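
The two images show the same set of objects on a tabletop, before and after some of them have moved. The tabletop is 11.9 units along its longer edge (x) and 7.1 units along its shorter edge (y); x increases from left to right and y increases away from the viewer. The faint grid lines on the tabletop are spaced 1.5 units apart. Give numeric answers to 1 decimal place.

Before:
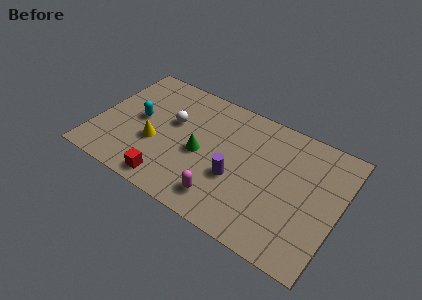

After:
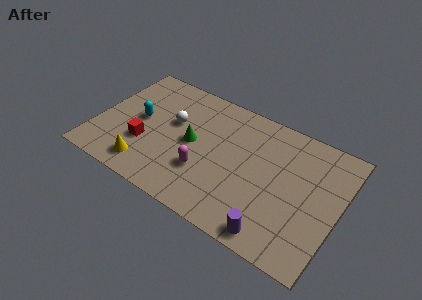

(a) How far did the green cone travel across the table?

0.6

From (5.2, 3.2) to (4.7, 3.6), the green cone covered √(0.5² + 0.4²) ≈ 0.6 units.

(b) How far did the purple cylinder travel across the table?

2.9

From (7.0, 2.7) to (9.2, 0.8), the purple cylinder covered √(2.2² + 1.9²) ≈ 2.9 units.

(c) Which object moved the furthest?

the purple cylinder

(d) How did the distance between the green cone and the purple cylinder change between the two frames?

+3.4

They were about 1.9 units apart before and 5.3 after — 3.4 units further apart.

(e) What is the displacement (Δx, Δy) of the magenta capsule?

(-1.1, 1.0)

The magenta capsule was at about (6.6, 1.3) and moved to about (5.5, 2.3).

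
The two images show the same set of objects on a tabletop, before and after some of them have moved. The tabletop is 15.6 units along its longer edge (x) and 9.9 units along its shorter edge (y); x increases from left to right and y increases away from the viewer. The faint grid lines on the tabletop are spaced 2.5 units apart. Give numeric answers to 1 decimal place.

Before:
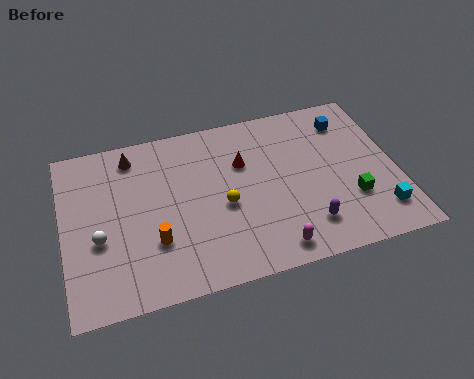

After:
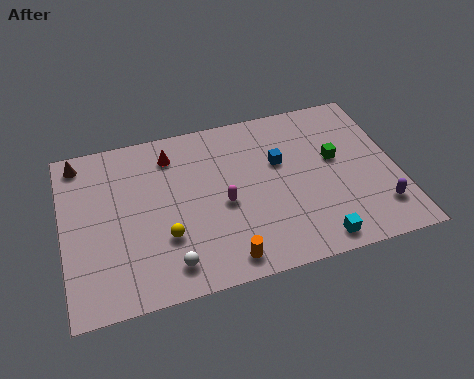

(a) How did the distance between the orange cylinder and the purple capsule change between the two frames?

+0.3

They were about 7.1 units apart before and 7.4 after — 0.3 units further apart.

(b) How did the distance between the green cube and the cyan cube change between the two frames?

+3.2

The distance was about 1.6 in the first image and 4.8 in the second, so they moved 3.2 units further apart.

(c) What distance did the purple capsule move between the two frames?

3.4

The purple capsule was near (11.1, 2.1) before and (14.5, 2.2) after, so it travelled √(3.4² + 0.1²) ≈ 3.4 units.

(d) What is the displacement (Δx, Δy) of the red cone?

(-3.3, 1.4)

The red cone was at about (8.5, 6.6) and moved to about (5.2, 8.0).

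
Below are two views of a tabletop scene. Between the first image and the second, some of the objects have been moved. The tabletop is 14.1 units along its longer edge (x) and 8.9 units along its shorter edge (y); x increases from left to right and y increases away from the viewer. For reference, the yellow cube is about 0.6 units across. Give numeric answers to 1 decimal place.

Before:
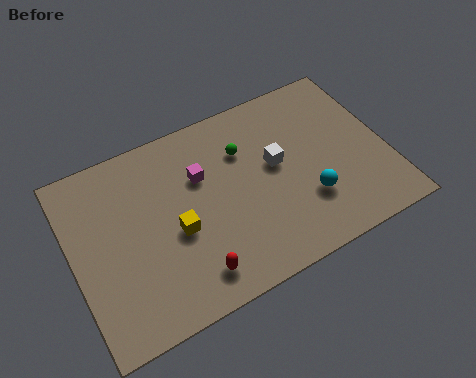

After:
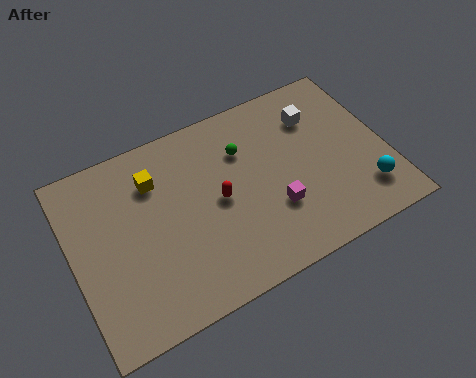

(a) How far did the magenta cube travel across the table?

4.2

The magenta cube moved from about (5.9, 5.9) to (8.8, 2.9), a distance of √(2.9² + 3.0²) ≈ 4.2.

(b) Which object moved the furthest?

the magenta cube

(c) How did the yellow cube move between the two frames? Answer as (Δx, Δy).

(-0.6, 2.8)

From the two frames, the yellow cube sits at roughly (4.5, 3.8) before and (3.9, 6.6) after.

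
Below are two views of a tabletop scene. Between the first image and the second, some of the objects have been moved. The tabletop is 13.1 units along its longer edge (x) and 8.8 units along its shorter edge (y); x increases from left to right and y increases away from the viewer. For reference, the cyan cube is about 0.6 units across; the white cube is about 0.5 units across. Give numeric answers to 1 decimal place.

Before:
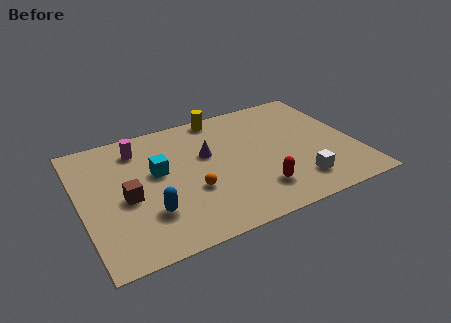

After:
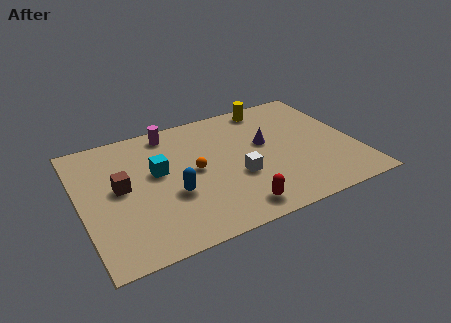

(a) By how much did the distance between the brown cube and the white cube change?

-2.6

They were about 8.2 units apart before and 5.6 after — 2.6 units closer together.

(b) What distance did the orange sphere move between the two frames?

1.3

From (5.1, 3.2) to (5.4, 4.5), the orange sphere covered √(0.3² + 1.3²) ≈ 1.3 units.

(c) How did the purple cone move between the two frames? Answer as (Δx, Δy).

(2.8, -0.3)

The purple cone started near (6.1, 5.4) and ended near (8.9, 5.1).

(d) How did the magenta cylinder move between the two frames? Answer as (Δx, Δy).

(1.6, 0.6)

From the two frames, the magenta cylinder sits at roughly (3.0, 7.1) before and (4.6, 7.7) after.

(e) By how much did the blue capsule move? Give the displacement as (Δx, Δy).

(1.2, 0.8)

The blue capsule started near (3.0, 2.5) and ended near (4.2, 3.3).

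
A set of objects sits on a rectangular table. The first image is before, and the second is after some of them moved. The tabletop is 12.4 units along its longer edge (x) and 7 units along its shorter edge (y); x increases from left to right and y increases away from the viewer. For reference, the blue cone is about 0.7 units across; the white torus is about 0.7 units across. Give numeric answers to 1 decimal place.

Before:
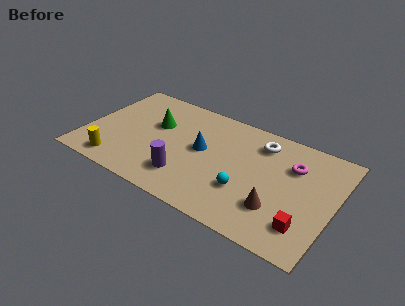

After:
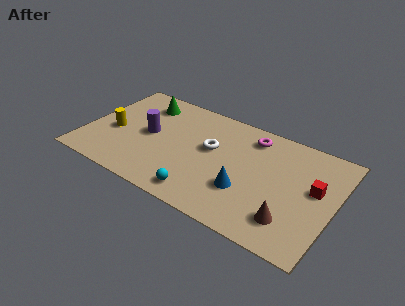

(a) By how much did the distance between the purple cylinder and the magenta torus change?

-0.5

They were about 5.9 units apart before and 5.4 after — 0.5 units closer together.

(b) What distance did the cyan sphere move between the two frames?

2.4

From (8.2, 2.3) to (6.2, 1.0), the cyan sphere covered √(2.0² + 1.3²) ≈ 2.4 units.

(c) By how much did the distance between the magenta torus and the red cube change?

+0.4

The distance was about 3.4 in the first image and 3.8 in the second, so they moved 0.4 units further apart.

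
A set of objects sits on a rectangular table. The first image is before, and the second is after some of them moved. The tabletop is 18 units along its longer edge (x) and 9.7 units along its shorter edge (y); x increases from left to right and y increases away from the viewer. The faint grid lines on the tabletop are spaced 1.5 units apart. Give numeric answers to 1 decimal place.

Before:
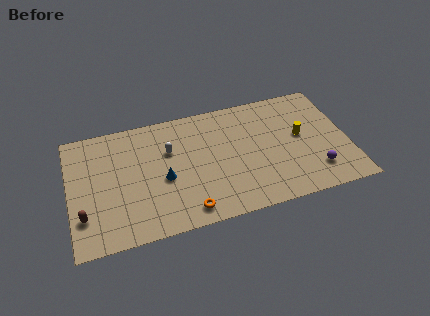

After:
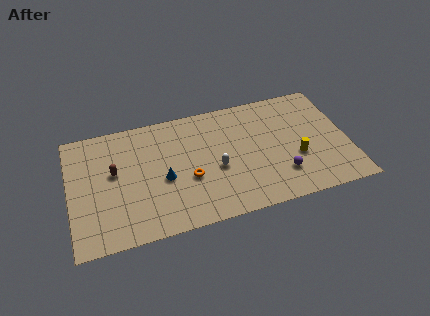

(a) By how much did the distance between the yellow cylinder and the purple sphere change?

-1.6

They were about 3.2 units apart before and 1.6 after — 1.6 units closer together.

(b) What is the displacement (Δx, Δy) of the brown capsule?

(2.1, 3.0)

The brown capsule was at about (0.8, 2.6) and moved to about (2.9, 5.6).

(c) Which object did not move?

the blue cone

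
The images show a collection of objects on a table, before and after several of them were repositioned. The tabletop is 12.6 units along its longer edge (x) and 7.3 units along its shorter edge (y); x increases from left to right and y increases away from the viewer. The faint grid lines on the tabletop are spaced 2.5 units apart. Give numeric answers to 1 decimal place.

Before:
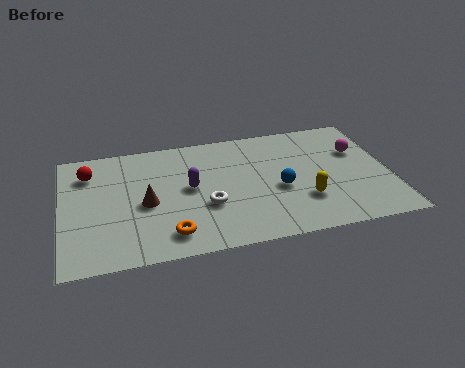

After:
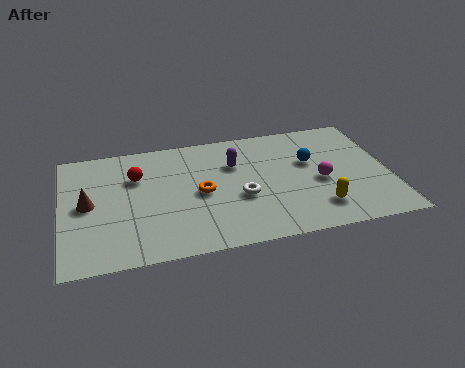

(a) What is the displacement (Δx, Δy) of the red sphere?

(1.8, -0.6)

The red sphere was at about (1.1, 5.6) and moved to about (2.9, 5.0).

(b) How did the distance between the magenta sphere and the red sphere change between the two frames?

-3.2

They were about 10.4 units apart before and 7.2 after — 3.2 units closer together.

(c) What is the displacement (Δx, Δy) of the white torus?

(1.3, 0.2)

The white torus was at about (5.5, 2.7) and moved to about (6.8, 2.9).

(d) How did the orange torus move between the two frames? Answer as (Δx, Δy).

(1.3, 2.2)

The orange torus started near (4.0, 1.3) and ended near (5.3, 3.5).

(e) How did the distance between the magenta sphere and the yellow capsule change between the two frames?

-1.9

The distance was about 3.5 in the first image and 1.6 in the second, so they moved 1.9 units closer together.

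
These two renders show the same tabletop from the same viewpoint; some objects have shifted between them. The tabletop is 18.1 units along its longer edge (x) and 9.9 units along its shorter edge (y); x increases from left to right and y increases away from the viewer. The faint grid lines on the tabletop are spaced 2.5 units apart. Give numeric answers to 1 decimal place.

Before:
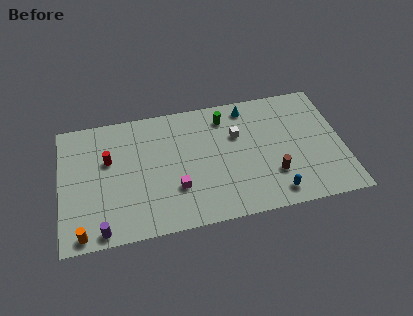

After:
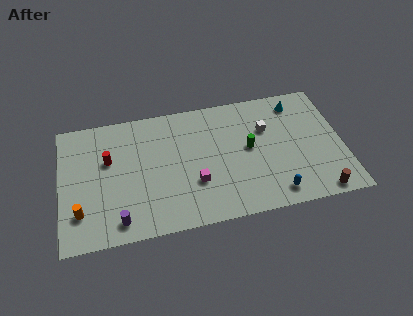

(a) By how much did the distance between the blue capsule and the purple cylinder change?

-1.1

The distance was about 11.0 in the first image and 9.9 in the second, so they moved 1.1 units closer together.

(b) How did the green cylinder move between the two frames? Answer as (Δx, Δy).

(1.4, -2.8)

The green cylinder was at about (10.7, 8.1) and moved to about (12.1, 5.3).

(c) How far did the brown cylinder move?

3.4

The brown cylinder was near (13.5, 2.9) before and (16.3, 0.9) after, so it travelled √(2.8² + 2.0²) ≈ 3.4 units.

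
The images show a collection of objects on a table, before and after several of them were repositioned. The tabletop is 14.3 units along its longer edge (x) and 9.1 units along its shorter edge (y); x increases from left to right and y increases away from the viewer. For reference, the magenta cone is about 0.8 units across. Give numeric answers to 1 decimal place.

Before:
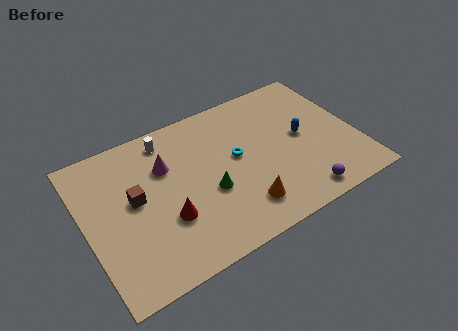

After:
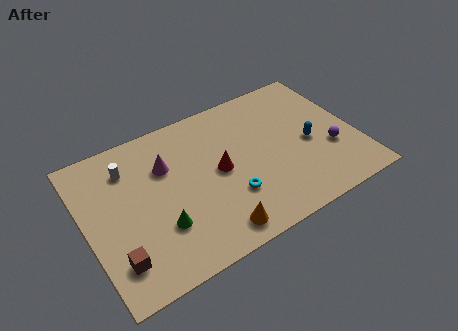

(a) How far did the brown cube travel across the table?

3.3

The brown cube was near (2.6, 5.0) before and (1.2, 2.0) after, so it travelled √(1.4² + 3.0²) ≈ 3.3 units.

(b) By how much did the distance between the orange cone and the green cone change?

+0.8

They were about 2.3 units apart before and 3.1 after — 0.8 units further apart.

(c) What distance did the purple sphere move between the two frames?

2.9

The purple sphere moved from about (10.8, 1.1) to (12.8, 3.2), a distance of √(2.0² + 2.1²) ≈ 2.9.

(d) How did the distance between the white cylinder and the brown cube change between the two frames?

+1.7

Before: roughly 3.5 units apart; after: 5.2. That's 1.7 units further apart.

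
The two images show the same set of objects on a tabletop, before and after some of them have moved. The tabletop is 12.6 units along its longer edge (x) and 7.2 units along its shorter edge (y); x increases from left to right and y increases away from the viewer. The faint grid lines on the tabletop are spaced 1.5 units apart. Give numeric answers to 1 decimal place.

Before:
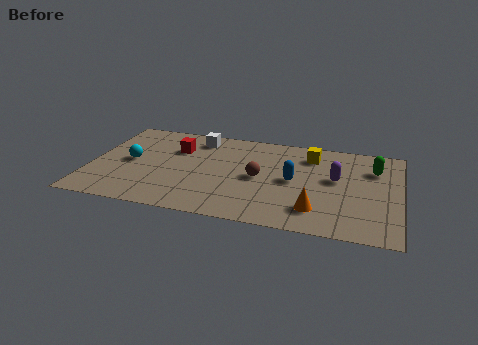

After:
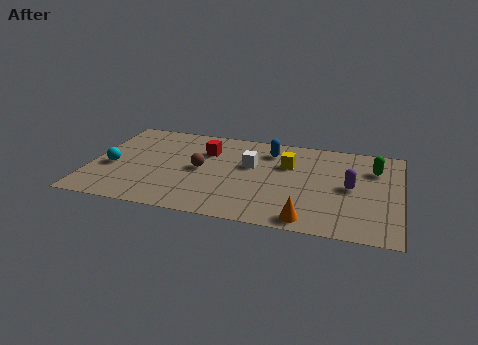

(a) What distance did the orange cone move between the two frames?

0.9

The orange cone was near (9.3, 1.6) before and (9.0, 0.8) after, so it travelled √(0.3² + 0.8²) ≈ 0.9 units.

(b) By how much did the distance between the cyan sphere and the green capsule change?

+0.8

The distance was about 10.0 in the first image and 10.8 in the second, so they moved 0.8 units further apart.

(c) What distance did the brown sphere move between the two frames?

2.4

The brown sphere was near (6.9, 3.5) before and (4.5, 3.6) after, so it travelled √(2.4² + 0.1²) ≈ 2.4 units.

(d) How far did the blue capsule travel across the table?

2.4

From (8.3, 3.6) to (7.2, 5.7), the blue capsule covered √(1.1² + 2.1²) ≈ 2.4 units.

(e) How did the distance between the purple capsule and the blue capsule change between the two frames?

+2.2

The distance was about 1.8 in the first image and 4.0 in the second, so they moved 2.2 units further apart.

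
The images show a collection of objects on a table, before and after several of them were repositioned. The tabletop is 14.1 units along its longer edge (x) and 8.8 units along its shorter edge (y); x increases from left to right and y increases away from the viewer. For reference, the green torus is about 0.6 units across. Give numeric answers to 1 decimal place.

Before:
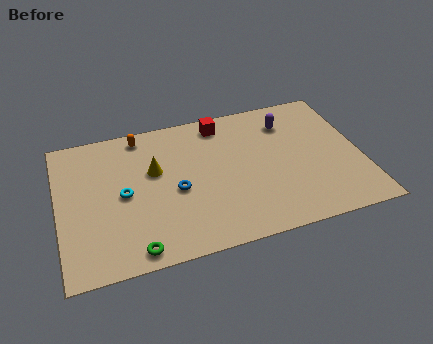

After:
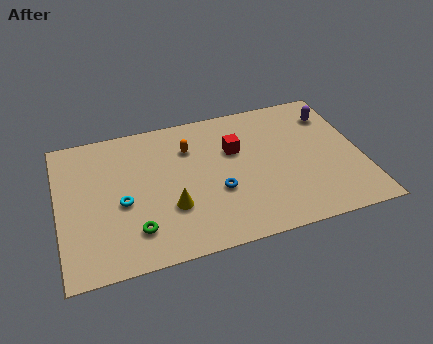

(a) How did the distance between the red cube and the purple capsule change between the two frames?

+1.6

They were about 3.2 units apart before and 4.8 after — 1.6 units further apart.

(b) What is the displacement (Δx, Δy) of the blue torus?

(1.9, -0.6)

The blue torus started near (5.4, 3.9) and ended near (7.3, 3.3).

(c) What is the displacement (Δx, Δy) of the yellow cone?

(0.6, -2.5)

The yellow cone was at about (4.5, 5.4) and moved to about (5.1, 2.9).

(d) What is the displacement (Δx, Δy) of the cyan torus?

(-0.1, -0.5)

From the two frames, the cyan torus sits at roughly (3.0, 4.3) before and (2.9, 3.8) after.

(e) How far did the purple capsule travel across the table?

2.1

From (10.9, 6.8) to (13.0, 6.8), the purple capsule covered √(2.1² + 0.0²) ≈ 2.1 units.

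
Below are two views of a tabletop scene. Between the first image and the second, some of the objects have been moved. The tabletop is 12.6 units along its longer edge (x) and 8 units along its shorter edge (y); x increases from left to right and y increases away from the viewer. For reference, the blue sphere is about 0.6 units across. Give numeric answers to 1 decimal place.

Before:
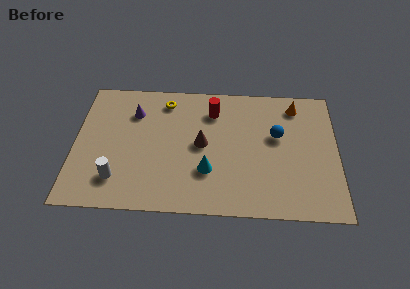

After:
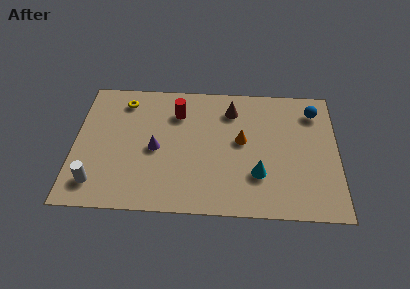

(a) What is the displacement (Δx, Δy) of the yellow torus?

(-2.0, -0.1)

From the two frames, the yellow torus sits at roughly (4.3, 6.7) before and (2.3, 6.6) after.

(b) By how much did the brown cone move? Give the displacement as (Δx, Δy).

(1.4, 2.2)

The brown cone was at about (6.1, 4.1) and moved to about (7.5, 6.3).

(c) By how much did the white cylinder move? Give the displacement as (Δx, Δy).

(-1.0, -0.3)

From the two frames, the white cylinder sits at roughly (2.1, 1.8) before and (1.1, 1.5) after.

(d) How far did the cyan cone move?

2.4

The cyan cone was near (6.4, 2.5) before and (8.8, 2.4) after, so it travelled √(2.4² + 0.1²) ≈ 2.4 units.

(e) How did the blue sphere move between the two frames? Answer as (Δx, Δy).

(1.8, 1.6)

From the two frames, the blue sphere sits at roughly (9.7, 4.8) before and (11.5, 6.4) after.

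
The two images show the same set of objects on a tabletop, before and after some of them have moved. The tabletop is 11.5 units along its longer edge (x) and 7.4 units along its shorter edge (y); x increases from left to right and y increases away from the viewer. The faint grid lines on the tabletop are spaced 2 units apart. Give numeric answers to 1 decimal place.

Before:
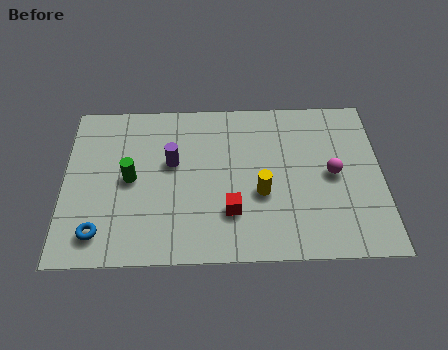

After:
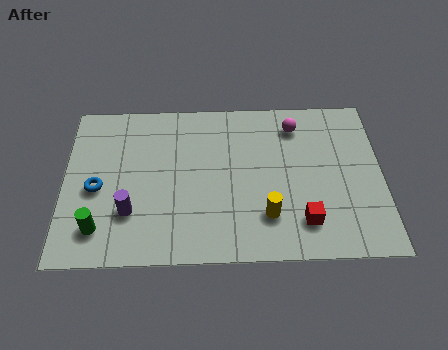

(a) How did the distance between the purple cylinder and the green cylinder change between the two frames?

-0.4

The distance was about 1.7 in the first image and 1.3 in the second, so they moved 0.4 units closer together.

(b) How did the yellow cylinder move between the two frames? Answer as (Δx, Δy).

(0.2, -1.0)

The yellow cylinder was at about (7.1, 2.9) and moved to about (7.3, 1.9).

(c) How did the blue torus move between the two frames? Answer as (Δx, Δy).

(-0.1, 2.0)

From the two frames, the blue torus sits at roughly (1.3, 1.3) before and (1.2, 3.3) after.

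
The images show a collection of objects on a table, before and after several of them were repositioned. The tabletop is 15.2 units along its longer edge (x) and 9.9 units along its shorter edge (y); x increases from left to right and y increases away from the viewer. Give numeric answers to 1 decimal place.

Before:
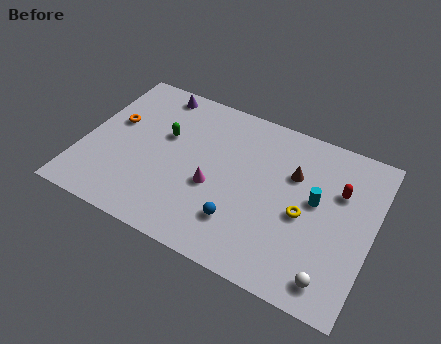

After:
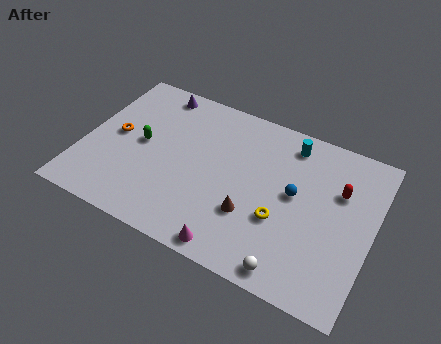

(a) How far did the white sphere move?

2.0

From (13.5, 1.4) to (11.5, 1.0), the white sphere covered √(2.0² + 0.4²) ≈ 2.0 units.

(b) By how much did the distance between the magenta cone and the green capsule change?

+3.3

They were about 3.6 units apart before and 6.9 after — 3.3 units further apart.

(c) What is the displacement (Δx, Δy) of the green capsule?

(-1.1, -1.0)

From the two frames, the green capsule sits at roughly (4.1, 6.1) before and (3.0, 5.1) after.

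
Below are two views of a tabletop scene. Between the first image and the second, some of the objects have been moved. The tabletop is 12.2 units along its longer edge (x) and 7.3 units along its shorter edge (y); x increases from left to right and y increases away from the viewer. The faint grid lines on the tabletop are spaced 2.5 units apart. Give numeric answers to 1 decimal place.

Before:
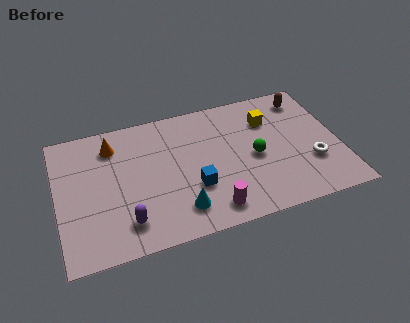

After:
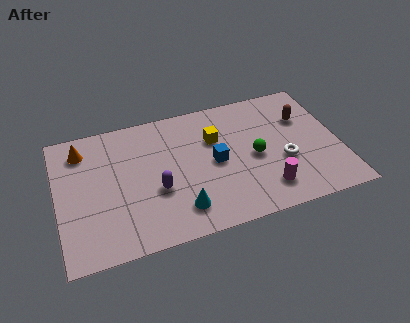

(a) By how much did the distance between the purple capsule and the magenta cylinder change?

+1.2

The distance was about 3.6 in the first image and 4.8 in the second, so they moved 1.2 units further apart.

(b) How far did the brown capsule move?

1.1

The brown capsule moved from about (11.0, 6.1) to (10.8, 5.0), a distance of √(0.2² + 1.1²) ≈ 1.1.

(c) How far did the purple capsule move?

1.9

The purple capsule moved from about (2.8, 1.5) to (4.2, 2.8), a distance of √(1.4² + 1.3²) ≈ 1.9.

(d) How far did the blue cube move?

1.5

From (5.8, 2.5) to (6.8, 3.6), the blue cube covered √(1.0² + 1.1²) ≈ 1.5 units.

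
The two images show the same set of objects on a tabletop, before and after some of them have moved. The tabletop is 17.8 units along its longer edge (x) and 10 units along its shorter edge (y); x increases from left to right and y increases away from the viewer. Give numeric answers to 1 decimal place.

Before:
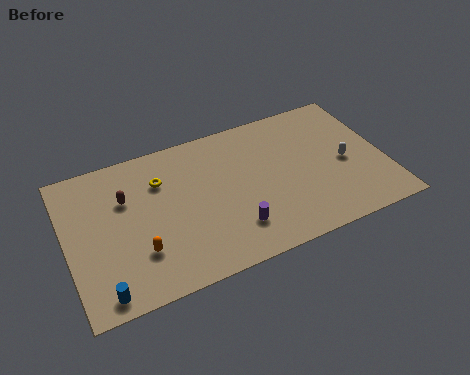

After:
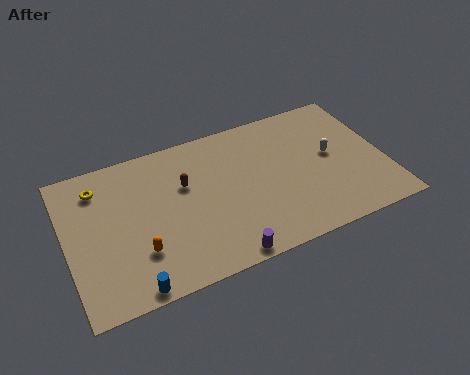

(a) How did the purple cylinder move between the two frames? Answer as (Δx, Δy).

(-0.8, -1.6)

From the two frames, the purple cylinder sits at roughly (9.0, 2.4) before and (8.2, 0.8) after.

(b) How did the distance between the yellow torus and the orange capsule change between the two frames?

+0.8

They were about 4.6 units apart before and 5.4 after — 0.8 units further apart.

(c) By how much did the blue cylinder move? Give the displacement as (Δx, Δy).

(1.6, -0.3)

The blue cylinder was at about (1.6, 1.1) and moved to about (3.2, 0.8).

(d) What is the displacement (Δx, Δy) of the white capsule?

(-0.7, 0.8)

From the two frames, the white capsule sits at roughly (15.6, 4.6) before and (14.9, 5.4) after.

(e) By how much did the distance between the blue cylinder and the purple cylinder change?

-2.5

Before: roughly 7.5 units apart; after: 5.0. That's 2.5 units closer together.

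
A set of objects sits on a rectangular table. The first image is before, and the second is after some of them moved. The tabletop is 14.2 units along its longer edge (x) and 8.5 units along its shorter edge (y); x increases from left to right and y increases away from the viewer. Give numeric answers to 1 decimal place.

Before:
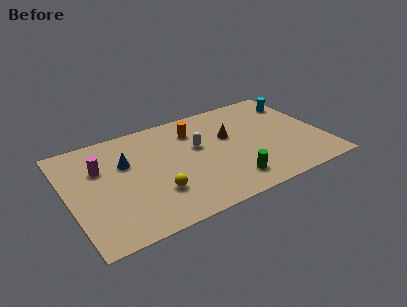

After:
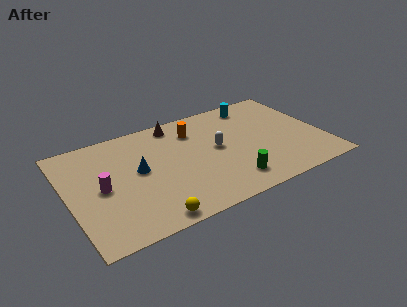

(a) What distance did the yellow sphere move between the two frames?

1.8

The yellow sphere moved from about (4.6, 2.5) to (4.0, 0.8), a distance of √(0.6² + 1.7²) ≈ 1.8.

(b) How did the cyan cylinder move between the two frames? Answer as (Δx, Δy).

(-2.4, 0.7)

The cyan cylinder started near (13.3, 6.6) and ended near (10.9, 7.3).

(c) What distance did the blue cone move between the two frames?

1.1

The blue cone was near (3.3, 5.5) before and (3.9, 4.6) after, so it travelled √(0.6² + 0.9²) ≈ 1.1 units.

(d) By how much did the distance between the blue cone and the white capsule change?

+0.4

Before: roughly 4.0 units apart; after: 4.4. That's 0.4 units further apart.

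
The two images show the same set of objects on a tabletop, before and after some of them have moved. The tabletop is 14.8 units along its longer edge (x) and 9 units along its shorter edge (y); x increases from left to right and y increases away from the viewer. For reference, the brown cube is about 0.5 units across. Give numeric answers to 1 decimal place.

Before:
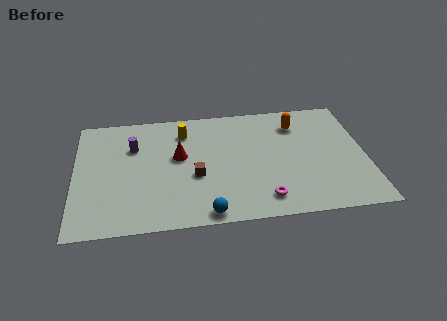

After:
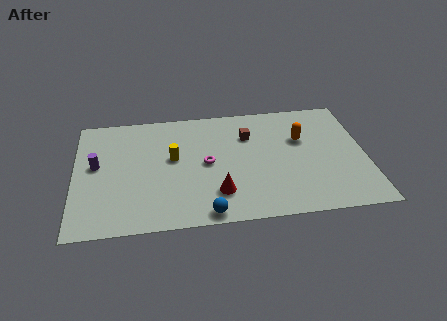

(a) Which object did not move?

the blue sphere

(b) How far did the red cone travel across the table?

3.6

From (5.3, 5.2) to (7.2, 2.2), the red cone covered √(1.9² + 3.0²) ≈ 3.6 units.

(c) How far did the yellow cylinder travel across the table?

2.1

The yellow cylinder was near (5.6, 7.1) before and (5.0, 5.1) after, so it travelled √(0.6² + 2.0²) ≈ 2.1 units.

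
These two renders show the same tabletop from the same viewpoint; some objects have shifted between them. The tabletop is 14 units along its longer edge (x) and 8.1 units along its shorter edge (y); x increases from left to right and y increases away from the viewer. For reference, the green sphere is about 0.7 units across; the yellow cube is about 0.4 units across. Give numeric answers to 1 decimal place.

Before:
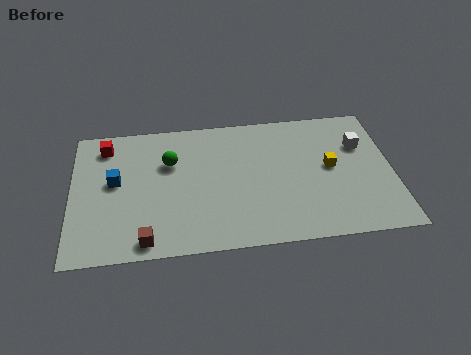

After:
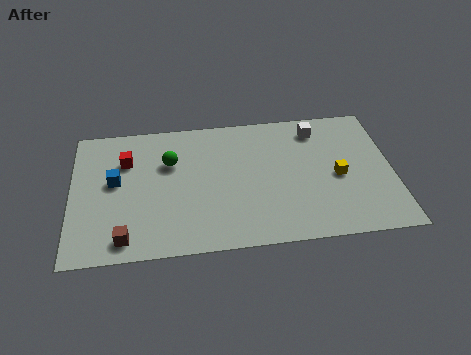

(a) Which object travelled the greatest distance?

the white cube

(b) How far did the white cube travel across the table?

2.2

The white cube moved from about (12.7, 5.5) to (10.8, 6.7), a distance of √(1.9² + 1.2²) ≈ 2.2.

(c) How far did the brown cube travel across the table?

0.9

From (3.2, 0.9) to (2.3, 1.1), the brown cube covered √(0.9² + 0.2²) ≈ 0.9 units.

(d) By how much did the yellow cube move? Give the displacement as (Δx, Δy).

(0.3, -0.6)

The yellow cube was at about (11.3, 4.3) and moved to about (11.6, 3.7).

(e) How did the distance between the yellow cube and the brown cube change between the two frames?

+0.9

They were about 8.8 units apart before and 9.7 after — 0.9 units further apart.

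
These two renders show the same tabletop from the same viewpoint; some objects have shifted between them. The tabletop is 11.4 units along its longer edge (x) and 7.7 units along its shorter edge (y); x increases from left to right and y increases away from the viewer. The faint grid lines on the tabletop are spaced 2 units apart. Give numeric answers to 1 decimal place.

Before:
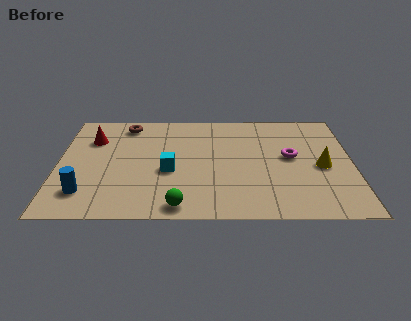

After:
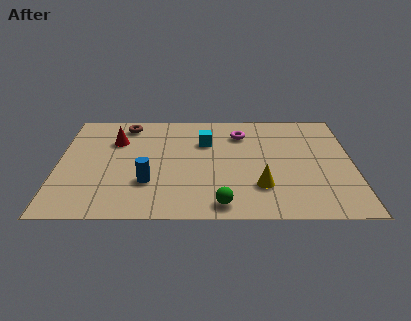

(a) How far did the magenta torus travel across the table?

2.5

The magenta torus was near (9.0, 4.2) before and (7.1, 5.9) after, so it travelled √(1.9² + 1.7²) ≈ 2.5 units.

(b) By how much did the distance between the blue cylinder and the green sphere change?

-0.5

The distance was about 3.7 in the first image and 3.2 in the second, so they moved 0.5 units closer together.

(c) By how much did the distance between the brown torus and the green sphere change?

+0.6

The distance was about 6.2 in the first image and 6.8 in the second, so they moved 0.6 units further apart.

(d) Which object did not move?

the brown torus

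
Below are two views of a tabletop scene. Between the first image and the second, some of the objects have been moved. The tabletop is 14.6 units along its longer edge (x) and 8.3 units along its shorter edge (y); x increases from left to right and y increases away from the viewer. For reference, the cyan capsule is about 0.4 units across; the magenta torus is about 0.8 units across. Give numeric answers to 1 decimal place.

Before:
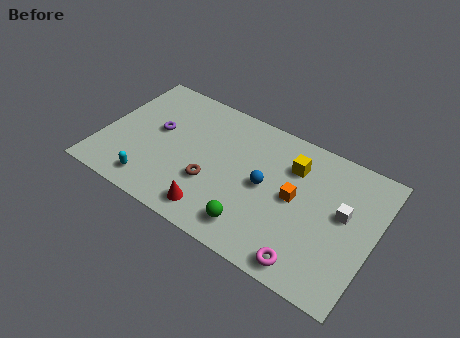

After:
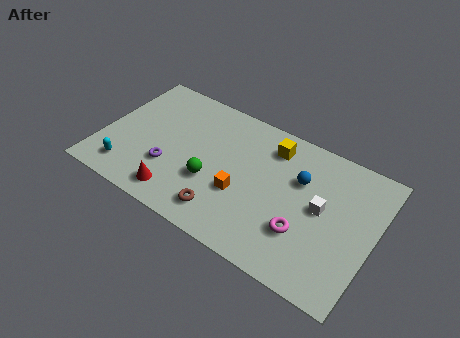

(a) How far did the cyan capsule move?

1.4

From (3.1, 1.3) to (1.7, 1.5), the cyan capsule covered √(1.4² + 0.2²) ≈ 1.4 units.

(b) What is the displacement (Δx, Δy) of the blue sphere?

(1.7, 1.3)

From the two frames, the blue sphere sits at roughly (8.8, 4.2) before and (10.5, 5.5) after.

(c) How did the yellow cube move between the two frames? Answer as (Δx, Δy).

(-1.2, 0.6)

The yellow cube started near (10.0, 6.1) and ended near (8.8, 6.7).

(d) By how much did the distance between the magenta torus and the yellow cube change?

-0.6

Before: roughly 5.3 units apart; after: 4.7. That's 0.6 units closer together.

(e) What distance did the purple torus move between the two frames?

2.2

The purple torus moved from about (2.8, 4.7) to (3.8, 2.7), a distance of √(1.0² + 2.0²) ≈ 2.2.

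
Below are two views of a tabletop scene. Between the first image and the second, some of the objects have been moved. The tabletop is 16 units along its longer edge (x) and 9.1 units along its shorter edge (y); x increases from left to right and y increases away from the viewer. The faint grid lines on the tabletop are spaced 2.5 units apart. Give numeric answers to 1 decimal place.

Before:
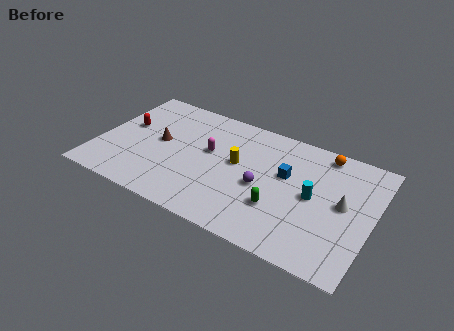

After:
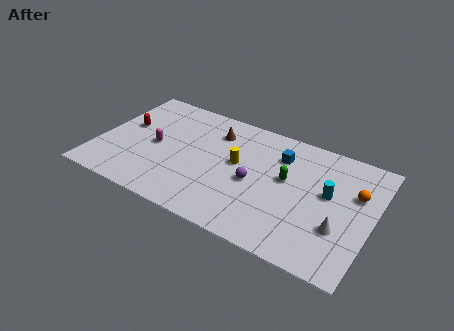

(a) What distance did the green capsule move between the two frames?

2.3

The green capsule moved from about (10.8, 2.9) to (11.0, 5.2), a distance of √(0.2² + 2.3²) ≈ 2.3.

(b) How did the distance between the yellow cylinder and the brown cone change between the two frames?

-2.1

The distance was about 4.6 in the first image and 2.5 in the second, so they moved 2.1 units closer together.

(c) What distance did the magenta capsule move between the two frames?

3.2

The magenta capsule was near (6.4, 5.3) before and (3.3, 4.4) after, so it travelled √(3.1² + 0.9²) ≈ 3.2 units.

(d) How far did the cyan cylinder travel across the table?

1.0

From (12.6, 4.6) to (13.4, 5.2), the cyan cylinder covered √(0.8² + 0.6²) ≈ 1.0 units.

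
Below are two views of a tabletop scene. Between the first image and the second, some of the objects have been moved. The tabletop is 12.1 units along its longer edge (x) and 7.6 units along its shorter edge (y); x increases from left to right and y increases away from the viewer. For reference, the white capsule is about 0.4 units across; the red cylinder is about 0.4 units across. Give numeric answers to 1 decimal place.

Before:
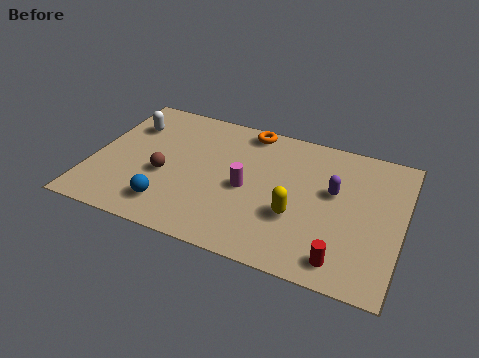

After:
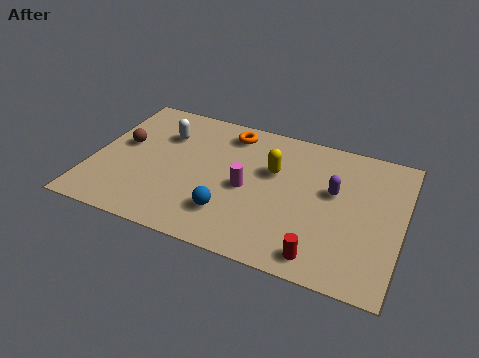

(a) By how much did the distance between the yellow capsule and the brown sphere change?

+0.7

They were about 5.2 units apart before and 5.9 after — 0.7 units further apart.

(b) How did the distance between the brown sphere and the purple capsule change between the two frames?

+1.7

The distance was about 6.6 in the first image and 8.3 in the second, so they moved 1.7 units further apart.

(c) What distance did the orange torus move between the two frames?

0.8

The orange torus was near (5.8, 6.8) before and (5.1, 6.4) after, so it travelled √(0.7² + 0.4²) ≈ 0.8 units.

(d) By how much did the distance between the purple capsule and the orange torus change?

+0.4

They were about 4.3 units apart before and 4.7 after — 0.4 units further apart.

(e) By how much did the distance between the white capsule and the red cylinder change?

-1.9

The distance was about 9.8 in the first image and 7.9 in the second, so they moved 1.9 units closer together.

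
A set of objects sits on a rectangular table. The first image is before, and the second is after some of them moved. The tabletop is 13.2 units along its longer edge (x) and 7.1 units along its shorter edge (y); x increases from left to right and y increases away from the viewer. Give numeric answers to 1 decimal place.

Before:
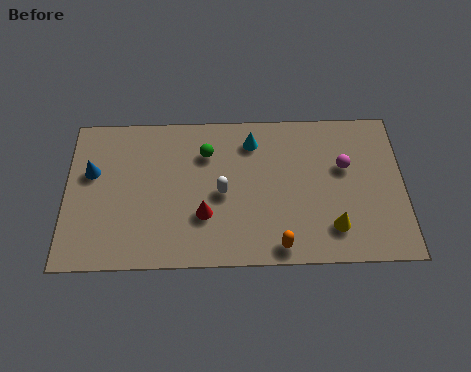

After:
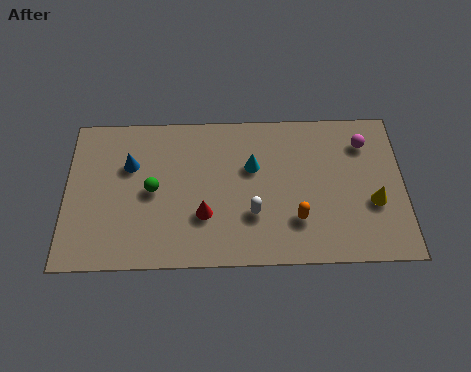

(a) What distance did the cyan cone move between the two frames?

1.2

The cyan cone was near (7.3, 5.7) before and (7.3, 4.5) after, so it travelled √(0.0² + 1.2²) ≈ 1.2 units.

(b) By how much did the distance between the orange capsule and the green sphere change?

+0.6

The distance was about 5.2 in the first image and 5.8 in the second, so they moved 0.6 units further apart.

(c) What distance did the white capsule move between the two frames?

1.6

The white capsule was near (6.1, 3.3) before and (7.3, 2.3) after, so it travelled √(1.2² + 1.0²) ≈ 1.6 units.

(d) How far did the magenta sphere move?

1.4

From (10.9, 4.4) to (11.7, 5.5), the magenta sphere covered √(0.8² + 1.1²) ≈ 1.4 units.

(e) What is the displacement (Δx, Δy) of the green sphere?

(-2.1, -1.7)

From the two frames, the green sphere sits at roughly (5.5, 5.2) before and (3.4, 3.5) after.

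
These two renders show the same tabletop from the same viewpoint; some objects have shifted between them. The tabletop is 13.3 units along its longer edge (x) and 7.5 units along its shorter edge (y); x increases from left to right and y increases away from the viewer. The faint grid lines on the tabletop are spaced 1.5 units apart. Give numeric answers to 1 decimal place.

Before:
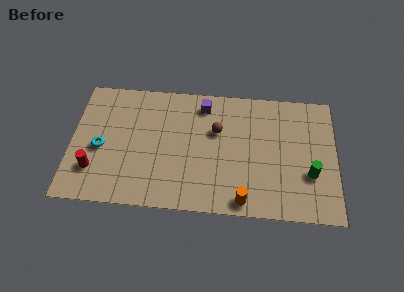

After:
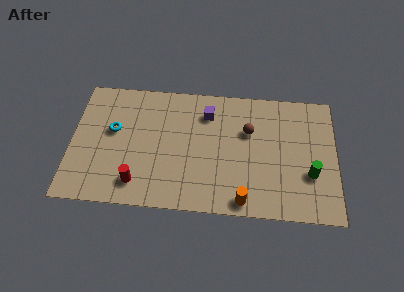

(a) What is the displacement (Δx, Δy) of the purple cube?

(0.2, -0.5)

The purple cube was at about (6.6, 6.3) and moved to about (6.8, 5.8).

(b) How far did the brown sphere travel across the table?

1.6

The brown sphere moved from about (7.3, 4.8) to (8.9, 4.9), a distance of √(1.6² + 0.1²) ≈ 1.6.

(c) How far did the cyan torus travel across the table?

1.3

The cyan torus moved from about (1.5, 3.3) to (2.1, 4.4), a distance of √(0.6² + 1.1²) ≈ 1.3.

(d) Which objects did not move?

the orange cylinder and the green cylinder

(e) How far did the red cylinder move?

2.3

From (1.2, 2.0) to (3.4, 1.4), the red cylinder covered √(2.2² + 0.6²) ≈ 2.3 units.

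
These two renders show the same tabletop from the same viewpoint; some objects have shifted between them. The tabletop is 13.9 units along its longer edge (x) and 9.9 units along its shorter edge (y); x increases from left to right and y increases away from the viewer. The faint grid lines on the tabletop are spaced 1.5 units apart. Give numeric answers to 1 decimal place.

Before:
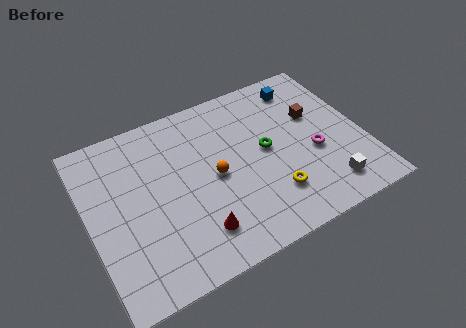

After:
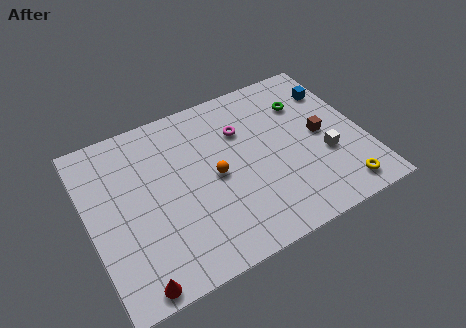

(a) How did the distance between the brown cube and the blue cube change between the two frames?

+0.6

They were about 2.1 units apart before and 2.7 after — 0.6 units further apart.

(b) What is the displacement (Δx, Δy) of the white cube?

(0.2, 1.9)

From the two frames, the white cube sits at roughly (11.6, 1.7) before and (11.8, 3.6) after.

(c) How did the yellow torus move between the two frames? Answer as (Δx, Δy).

(3.3, -1.2)

The yellow torus started near (8.9, 2.5) and ended near (12.2, 1.3).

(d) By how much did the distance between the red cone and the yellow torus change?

+6.6

Before: roughly 3.9 units apart; after: 10.5. That's 6.6 units further apart.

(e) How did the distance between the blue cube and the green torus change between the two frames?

-2.3

Before: roughly 3.9 units apart; after: 1.6. That's 2.3 units closer together.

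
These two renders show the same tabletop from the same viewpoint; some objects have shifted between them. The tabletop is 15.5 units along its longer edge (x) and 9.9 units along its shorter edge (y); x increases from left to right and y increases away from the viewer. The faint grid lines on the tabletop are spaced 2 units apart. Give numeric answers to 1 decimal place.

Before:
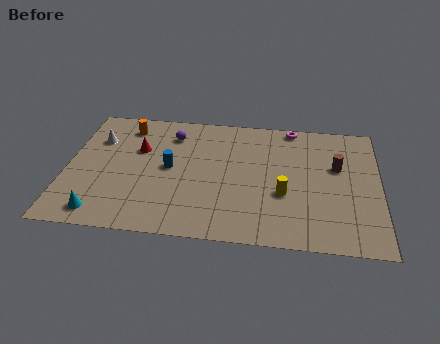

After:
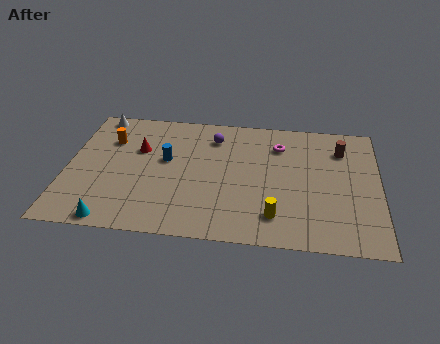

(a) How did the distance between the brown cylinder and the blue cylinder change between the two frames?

+0.5

The distance was about 8.4 in the first image and 8.9 in the second, so they moved 0.5 units further apart.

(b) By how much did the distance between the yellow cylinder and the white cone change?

+1.5

They were about 10.0 units apart before and 11.5 after — 1.5 units further apart.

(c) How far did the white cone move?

2.0

The white cone moved from about (1.4, 7.0) to (1.3, 9.0), a distance of √(0.1² + 2.0²) ≈ 2.0.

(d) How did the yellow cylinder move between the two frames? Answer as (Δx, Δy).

(-0.4, -1.7)

From the two frames, the yellow cylinder sits at roughly (10.8, 3.7) before and (10.4, 2.0) after.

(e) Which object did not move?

the red cone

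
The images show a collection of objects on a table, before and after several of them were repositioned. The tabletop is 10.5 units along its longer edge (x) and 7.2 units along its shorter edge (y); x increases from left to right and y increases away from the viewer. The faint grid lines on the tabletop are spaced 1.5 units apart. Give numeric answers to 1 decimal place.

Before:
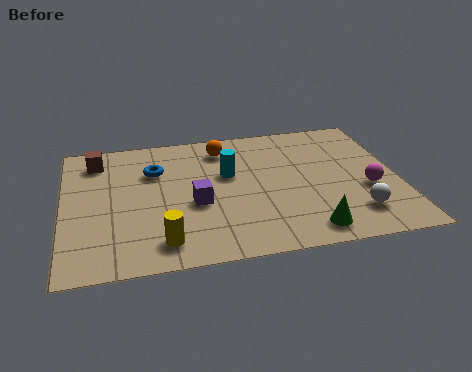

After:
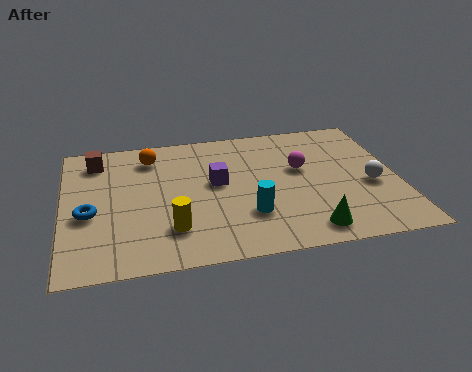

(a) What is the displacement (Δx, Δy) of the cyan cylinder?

(0.5, -2.3)

The cyan cylinder was at about (5.2, 4.4) and moved to about (5.7, 2.1).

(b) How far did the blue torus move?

2.9

The blue torus moved from about (2.9, 5.0) to (0.8, 3.0), a distance of √(2.1² + 2.0²) ≈ 2.9.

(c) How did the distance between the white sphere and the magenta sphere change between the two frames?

+1.2

The distance was about 1.3 in the first image and 2.5 in the second, so they moved 1.2 units further apart.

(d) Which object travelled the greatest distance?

the blue torus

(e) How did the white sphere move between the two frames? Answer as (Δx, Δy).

(0.6, 1.4)

The white sphere was at about (9.0, 1.6) and moved to about (9.6, 3.0).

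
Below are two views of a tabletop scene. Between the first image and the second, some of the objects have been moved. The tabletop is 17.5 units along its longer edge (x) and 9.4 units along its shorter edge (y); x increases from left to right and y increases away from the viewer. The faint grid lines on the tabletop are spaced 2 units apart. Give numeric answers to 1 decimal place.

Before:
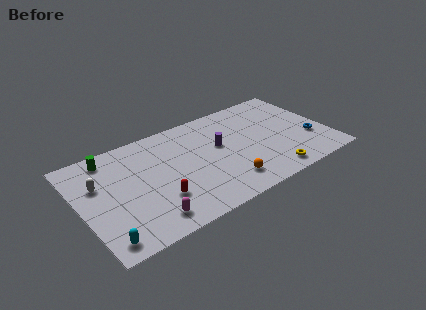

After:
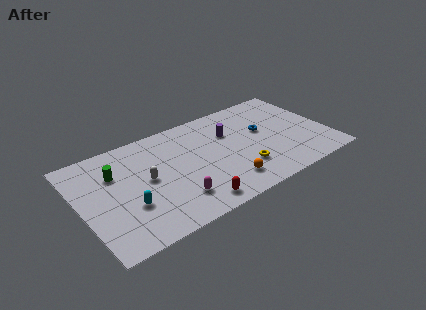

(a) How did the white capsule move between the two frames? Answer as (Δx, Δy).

(3.2, -1.2)

From the two frames, the white capsule sits at roughly (1.4, 6.1) before and (4.6, 4.9) after.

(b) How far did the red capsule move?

2.7

From (5.1, 2.8) to (7.3, 1.2), the red capsule covered √(2.2² + 1.6²) ≈ 2.7 units.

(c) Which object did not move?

the orange sphere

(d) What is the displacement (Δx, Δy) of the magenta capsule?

(2.0, 0.7)

From the two frames, the magenta capsule sits at roughly (4.2, 1.5) before and (6.2, 2.2) after.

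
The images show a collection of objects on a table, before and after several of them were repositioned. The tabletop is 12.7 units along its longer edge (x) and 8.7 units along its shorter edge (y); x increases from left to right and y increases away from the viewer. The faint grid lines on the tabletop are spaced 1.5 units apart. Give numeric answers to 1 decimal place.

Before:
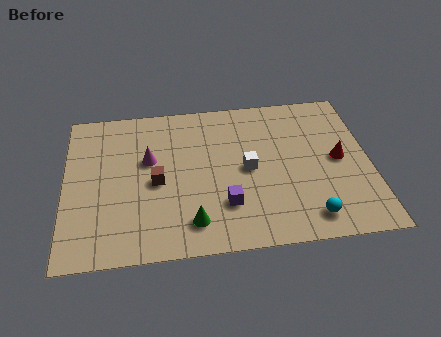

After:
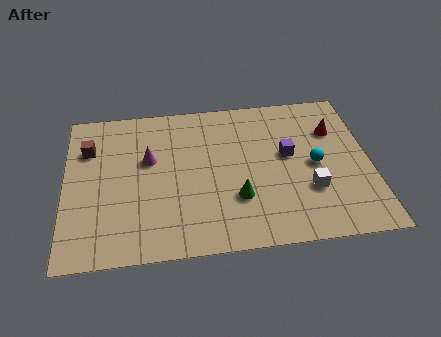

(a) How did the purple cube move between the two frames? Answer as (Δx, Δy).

(2.7, 2.5)

The purple cube was at about (6.6, 2.4) and moved to about (9.3, 4.9).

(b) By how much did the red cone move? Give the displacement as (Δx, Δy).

(-0.1, 1.7)

From the two frames, the red cone sits at roughly (11.4, 4.4) before and (11.3, 6.1) after.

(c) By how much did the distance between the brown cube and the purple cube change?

+5.2

Before: roughly 3.2 units apart; after: 8.4. That's 5.2 units further apart.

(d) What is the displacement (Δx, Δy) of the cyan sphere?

(0.4, 2.9)

The cyan sphere was at about (10.0, 1.3) and moved to about (10.4, 4.2).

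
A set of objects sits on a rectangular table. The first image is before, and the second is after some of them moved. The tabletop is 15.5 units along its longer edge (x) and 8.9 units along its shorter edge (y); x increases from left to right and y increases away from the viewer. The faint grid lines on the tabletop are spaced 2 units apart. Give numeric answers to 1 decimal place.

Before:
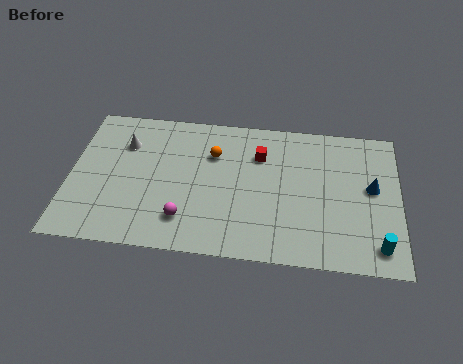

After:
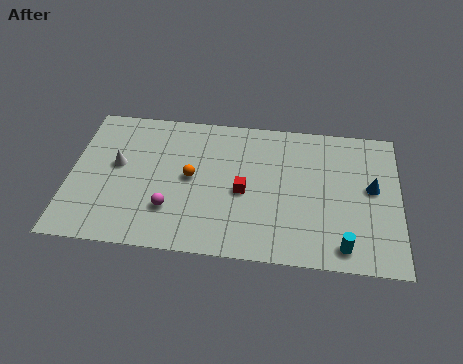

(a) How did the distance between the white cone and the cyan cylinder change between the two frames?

-1.6

The distance was about 13.0 in the first image and 11.4 in the second, so they moved 1.6 units closer together.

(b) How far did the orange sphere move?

1.9

From (6.7, 6.2) to (5.7, 4.6), the orange sphere covered √(1.0² + 1.6²) ≈ 1.9 units.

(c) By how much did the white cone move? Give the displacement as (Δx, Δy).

(-0.3, -1.4)

From the two frames, the white cone sits at roughly (2.5, 6.4) before and (2.2, 5.0) after.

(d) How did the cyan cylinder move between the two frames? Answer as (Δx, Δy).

(-1.6, -0.2)

The cyan cylinder started near (14.5, 1.4) and ended near (12.9, 1.2).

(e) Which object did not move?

the blue cone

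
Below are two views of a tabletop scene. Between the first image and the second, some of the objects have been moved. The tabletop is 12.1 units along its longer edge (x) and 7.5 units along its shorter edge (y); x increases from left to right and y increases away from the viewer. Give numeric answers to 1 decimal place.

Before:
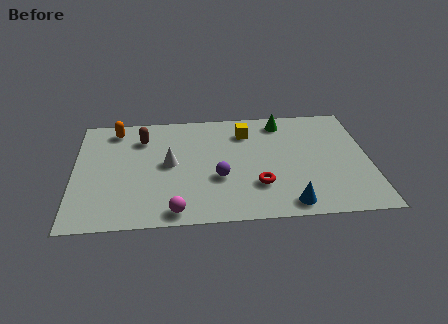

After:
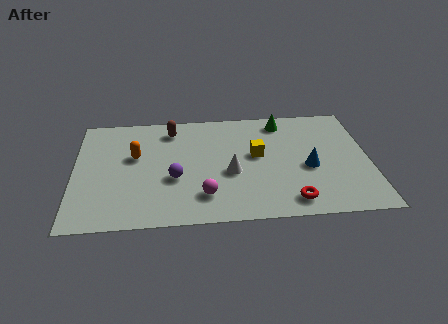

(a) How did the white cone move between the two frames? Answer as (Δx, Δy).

(2.5, -0.8)

The white cone started near (3.9, 3.9) and ended near (6.4, 3.1).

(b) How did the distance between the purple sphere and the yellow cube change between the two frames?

+0.4

The distance was about 3.2 in the first image and 3.6 in the second, so they moved 0.4 units further apart.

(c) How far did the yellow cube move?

1.6

From (7.1, 5.8) to (7.5, 4.2), the yellow cube covered √(0.4² + 1.6²) ≈ 1.6 units.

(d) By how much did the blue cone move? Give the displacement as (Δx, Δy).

(0.9, 2.3)

From the two frames, the blue cone sits at roughly (8.7, 0.9) before and (9.6, 3.2) after.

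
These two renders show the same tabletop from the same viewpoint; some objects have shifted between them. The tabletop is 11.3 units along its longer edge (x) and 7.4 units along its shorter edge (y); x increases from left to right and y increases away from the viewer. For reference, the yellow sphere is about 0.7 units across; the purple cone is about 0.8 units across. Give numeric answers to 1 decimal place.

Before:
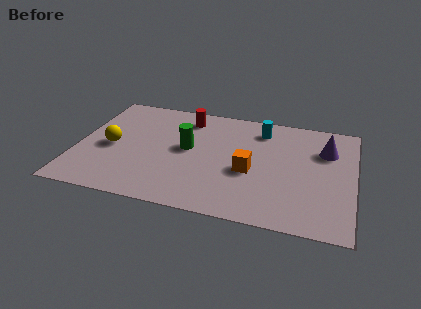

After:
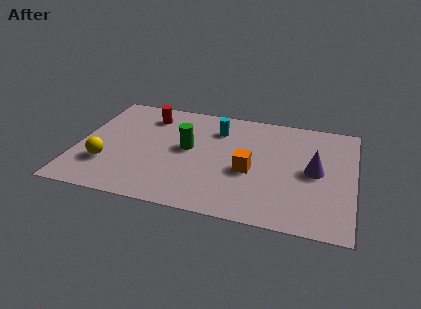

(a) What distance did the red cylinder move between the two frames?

1.6

The red cylinder was near (4.3, 6.1) before and (2.7, 5.9) after, so it travelled √(1.6² + 0.2²) ≈ 1.6 units.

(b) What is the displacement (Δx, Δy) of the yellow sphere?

(-0.1, -1.2)

The yellow sphere was at about (1.4, 3.4) and moved to about (1.3, 2.2).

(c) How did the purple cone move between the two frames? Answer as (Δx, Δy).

(-0.4, -1.5)

The purple cone was at about (10.1, 5.2) and moved to about (9.7, 3.7).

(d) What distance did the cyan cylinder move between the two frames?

1.8

From (7.4, 6.0) to (5.6, 5.6), the cyan cylinder covered √(1.8² + 0.4²) ≈ 1.8 units.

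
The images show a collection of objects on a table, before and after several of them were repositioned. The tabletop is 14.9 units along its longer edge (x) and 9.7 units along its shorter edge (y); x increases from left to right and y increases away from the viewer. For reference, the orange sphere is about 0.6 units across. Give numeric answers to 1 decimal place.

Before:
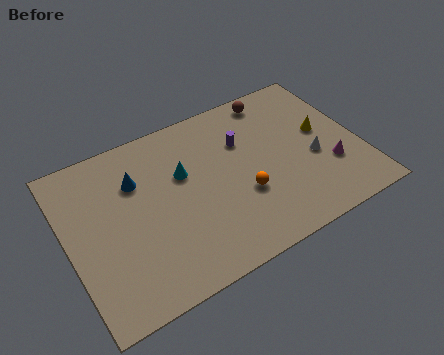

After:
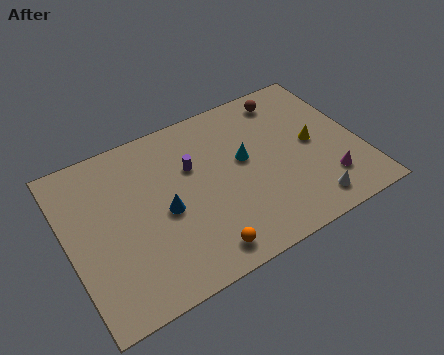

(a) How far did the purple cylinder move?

2.7

The purple cylinder was near (9.2, 6.6) before and (6.5, 6.3) after, so it travelled √(2.7² + 0.3²) ≈ 2.7 units.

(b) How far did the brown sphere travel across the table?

0.7

The brown sphere moved from about (11.2, 8.6) to (11.8, 8.3), a distance of √(0.6² + 0.3²) ≈ 0.7.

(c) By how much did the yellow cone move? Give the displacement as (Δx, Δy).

(-0.6, -0.5)

From the two frames, the yellow cone sits at roughly (13.2, 5.4) before and (12.6, 4.9) after.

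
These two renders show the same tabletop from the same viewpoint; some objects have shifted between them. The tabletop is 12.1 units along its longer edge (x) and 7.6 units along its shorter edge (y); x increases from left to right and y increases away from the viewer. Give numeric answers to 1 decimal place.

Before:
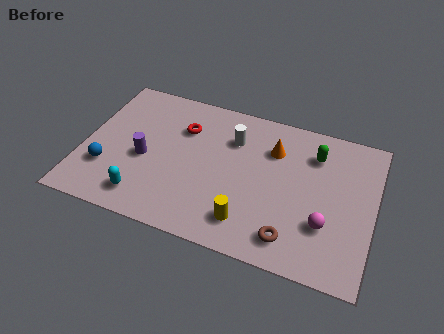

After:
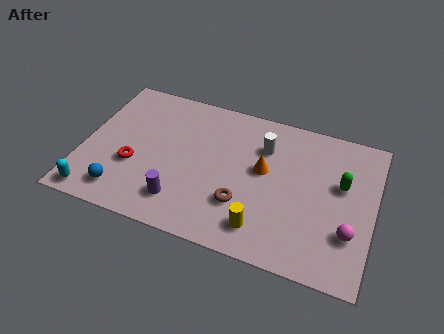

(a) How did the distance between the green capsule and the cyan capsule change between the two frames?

+2.5

The distance was about 8.1 in the first image and 10.6 in the second, so they moved 2.5 units further apart.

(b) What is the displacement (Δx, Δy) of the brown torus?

(-2.1, 1.0)

From the two frames, the brown torus sits at roughly (8.9, 1.3) before and (6.8, 2.3) after.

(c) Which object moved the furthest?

the red torus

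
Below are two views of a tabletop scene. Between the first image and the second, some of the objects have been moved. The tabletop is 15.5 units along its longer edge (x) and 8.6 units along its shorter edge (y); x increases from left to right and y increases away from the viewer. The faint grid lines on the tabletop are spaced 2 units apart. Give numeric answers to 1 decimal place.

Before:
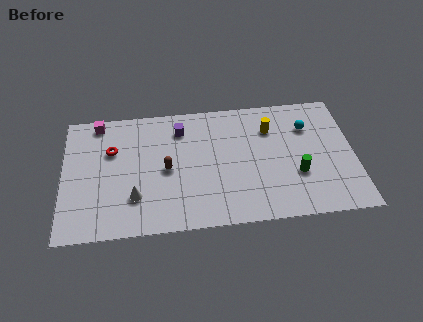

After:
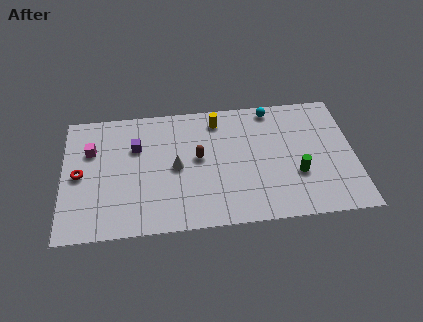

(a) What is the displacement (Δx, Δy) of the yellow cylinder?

(-2.8, 0.9)

The yellow cylinder started near (11.1, 6.3) and ended near (8.3, 7.2).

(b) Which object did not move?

the green cylinder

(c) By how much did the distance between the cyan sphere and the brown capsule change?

-2.9

Before: roughly 7.9 units apart; after: 5.0. That's 2.9 units closer together.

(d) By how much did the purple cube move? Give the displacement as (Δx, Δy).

(-2.4, -1.0)

The purple cube was at about (6.3, 6.8) and moved to about (3.9, 5.8).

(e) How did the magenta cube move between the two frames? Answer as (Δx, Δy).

(-0.4, -1.9)

The magenta cube started near (1.9, 7.7) and ended near (1.5, 5.8).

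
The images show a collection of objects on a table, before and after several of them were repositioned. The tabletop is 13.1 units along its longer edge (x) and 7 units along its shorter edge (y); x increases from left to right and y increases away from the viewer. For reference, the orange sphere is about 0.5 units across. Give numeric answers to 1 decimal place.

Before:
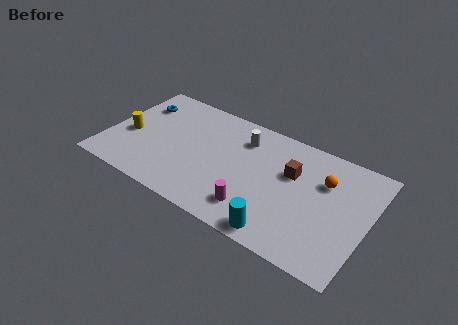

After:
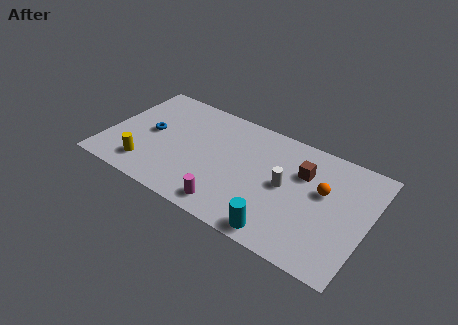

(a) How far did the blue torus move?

1.8

From (1.2, 5.2) to (2.1, 3.6), the blue torus covered √(0.9² + 1.6²) ≈ 1.8 units.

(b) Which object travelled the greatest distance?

the white cylinder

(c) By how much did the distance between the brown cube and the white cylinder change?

-1.4

They were about 2.8 units apart before and 1.4 after — 1.4 units closer together.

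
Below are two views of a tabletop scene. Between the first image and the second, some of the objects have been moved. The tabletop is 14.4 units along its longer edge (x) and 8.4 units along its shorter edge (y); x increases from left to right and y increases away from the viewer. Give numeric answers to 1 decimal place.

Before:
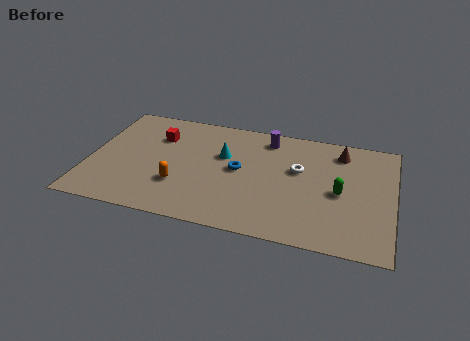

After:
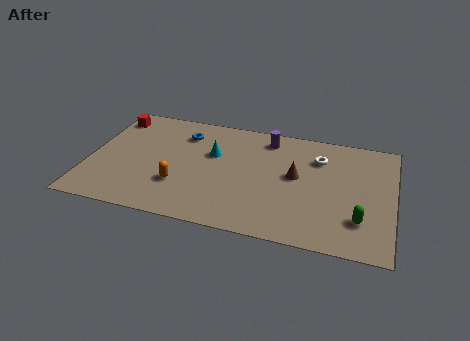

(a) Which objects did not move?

the orange capsule and the purple cylinder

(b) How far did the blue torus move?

3.5

The blue torus moved from about (7.1, 4.4) to (4.3, 6.5), a distance of √(2.8² + 2.1²) ≈ 3.5.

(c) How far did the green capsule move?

2.0

From (11.9, 3.9) to (12.9, 2.2), the green capsule covered √(1.0² + 1.7²) ≈ 2.0 units.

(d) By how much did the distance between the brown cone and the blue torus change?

+0.5

They were about 5.3 units apart before and 5.8 after — 0.5 units further apart.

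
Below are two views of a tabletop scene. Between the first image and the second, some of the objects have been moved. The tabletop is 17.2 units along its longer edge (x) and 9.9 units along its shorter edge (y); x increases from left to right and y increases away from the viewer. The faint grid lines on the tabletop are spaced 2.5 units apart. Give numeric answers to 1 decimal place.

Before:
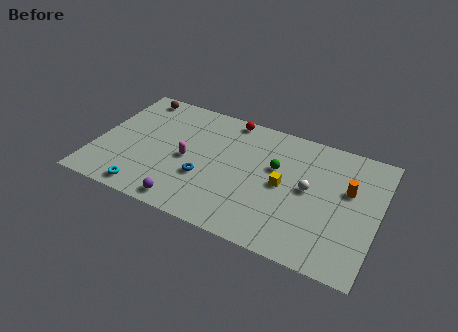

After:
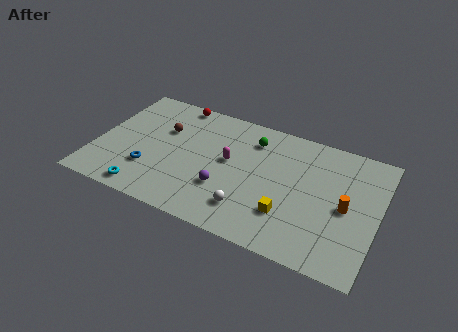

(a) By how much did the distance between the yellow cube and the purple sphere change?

-2.8

Before: roughly 6.7 units apart; after: 3.9. That's 2.8 units closer together.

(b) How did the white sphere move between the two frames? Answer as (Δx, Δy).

(-3.3, -3.0)

From the two frames, the white sphere sits at roughly (13.0, 5.2) before and (9.7, 2.2) after.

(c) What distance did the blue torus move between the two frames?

3.4

From (6.8, 3.5) to (3.5, 2.9), the blue torus covered √(3.3² + 0.6²) ≈ 3.4 units.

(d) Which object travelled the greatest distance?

the white sphere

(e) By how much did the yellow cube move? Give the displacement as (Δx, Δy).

(0.5, -2.1)

The yellow cube started near (11.5, 4.9) and ended near (12.0, 2.8).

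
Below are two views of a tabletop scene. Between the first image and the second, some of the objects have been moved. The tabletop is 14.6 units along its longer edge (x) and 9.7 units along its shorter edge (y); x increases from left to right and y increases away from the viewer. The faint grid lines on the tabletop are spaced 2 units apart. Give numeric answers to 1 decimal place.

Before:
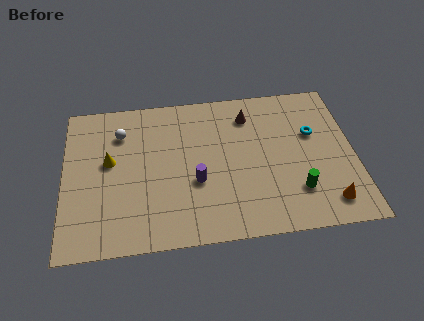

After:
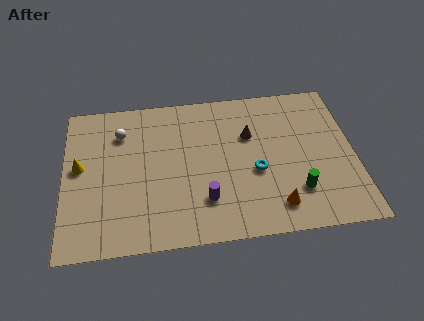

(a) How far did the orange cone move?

2.6

The orange cone moved from about (13.1, 1.6) to (10.5, 1.7), a distance of √(2.6² + 0.1²) ≈ 2.6.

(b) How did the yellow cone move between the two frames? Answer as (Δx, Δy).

(-1.5, -0.2)

From the two frames, the yellow cone sits at roughly (2.3, 5.5) before and (0.8, 5.3) after.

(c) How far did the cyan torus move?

3.7

The cyan torus moved from about (12.6, 6.1) to (9.6, 4.0), a distance of √(3.0² + 2.1²) ≈ 3.7.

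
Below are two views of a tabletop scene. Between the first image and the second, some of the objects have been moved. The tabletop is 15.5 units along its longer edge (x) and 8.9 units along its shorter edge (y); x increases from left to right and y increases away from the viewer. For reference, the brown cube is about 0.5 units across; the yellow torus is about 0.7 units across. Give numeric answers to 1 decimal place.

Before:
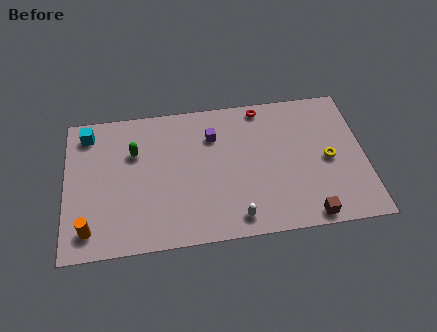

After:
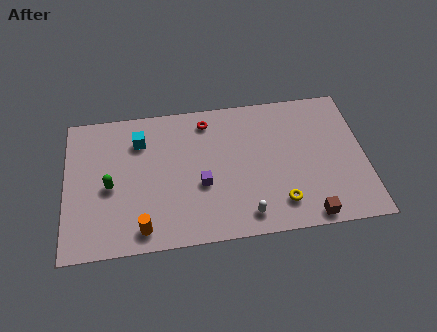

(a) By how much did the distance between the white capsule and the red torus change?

-0.5

The distance was about 7.0 in the first image and 6.5 in the second, so they moved 0.5 units closer together.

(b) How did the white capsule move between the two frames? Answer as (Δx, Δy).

(0.5, 0.1)

The white capsule was at about (8.7, 1.2) and moved to about (9.2, 1.3).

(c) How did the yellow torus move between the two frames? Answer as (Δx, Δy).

(-2.6, -2.4)

The yellow torus was at about (13.6, 4.2) and moved to about (11.0, 1.8).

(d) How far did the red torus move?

2.9

From (10.3, 8.0) to (7.4, 7.5), the red torus covered √(2.9² + 0.5²) ≈ 2.9 units.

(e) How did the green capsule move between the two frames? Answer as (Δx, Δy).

(-1.3, -2.0)

From the two frames, the green capsule sits at roughly (3.6, 6.0) before and (2.3, 4.0) after.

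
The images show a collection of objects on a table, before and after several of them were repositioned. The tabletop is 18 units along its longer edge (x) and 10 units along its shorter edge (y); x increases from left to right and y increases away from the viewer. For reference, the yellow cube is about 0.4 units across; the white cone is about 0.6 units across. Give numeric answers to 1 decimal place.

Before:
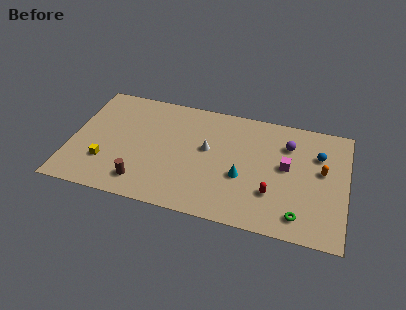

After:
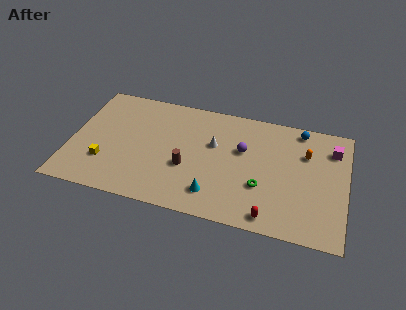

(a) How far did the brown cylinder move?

3.4

The brown cylinder moved from about (4.9, 1.8) to (7.7, 3.8), a distance of √(2.8² + 2.0²) ≈ 3.4.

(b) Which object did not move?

the yellow cube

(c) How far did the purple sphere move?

3.1

The purple sphere moved from about (14.1, 7.4) to (11.2, 6.2), a distance of √(2.9² + 1.2²) ≈ 3.1.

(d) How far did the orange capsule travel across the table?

1.6

The orange capsule was near (16.4, 5.7) before and (15.3, 6.9) after, so it travelled √(1.1² + 1.2²) ≈ 1.6 units.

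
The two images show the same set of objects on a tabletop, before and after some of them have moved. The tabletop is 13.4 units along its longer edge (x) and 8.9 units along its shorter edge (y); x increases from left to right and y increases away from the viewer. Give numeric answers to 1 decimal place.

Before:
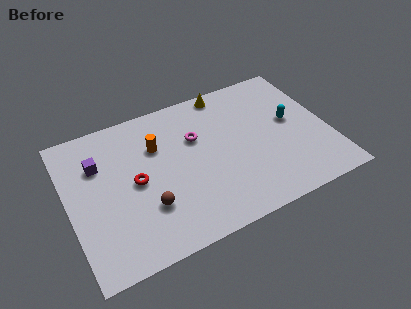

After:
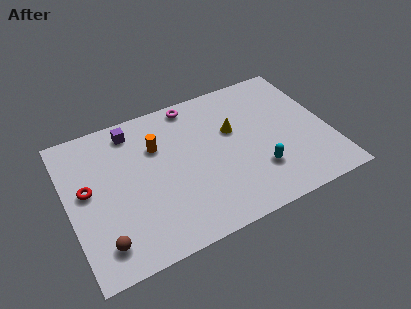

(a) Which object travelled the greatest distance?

the cyan capsule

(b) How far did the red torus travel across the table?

2.5

From (3.4, 4.4) to (1.0, 4.9), the red torus covered √(2.4² + 0.5²) ≈ 2.5 units.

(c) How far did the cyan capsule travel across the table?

3.2

The cyan capsule was near (11.6, 4.9) before and (9.5, 2.5) after, so it travelled √(2.1² + 2.4²) ≈ 3.2 units.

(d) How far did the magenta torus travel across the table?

2.2

The magenta torus moved from about (6.7, 5.8) to (6.8, 8.0), a distance of √(0.1² + 2.2²) ≈ 2.2.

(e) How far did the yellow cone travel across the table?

2.6

From (8.6, 8.1) to (8.6, 5.5), the yellow cone covered √(0.0² + 2.6²) ≈ 2.6 units.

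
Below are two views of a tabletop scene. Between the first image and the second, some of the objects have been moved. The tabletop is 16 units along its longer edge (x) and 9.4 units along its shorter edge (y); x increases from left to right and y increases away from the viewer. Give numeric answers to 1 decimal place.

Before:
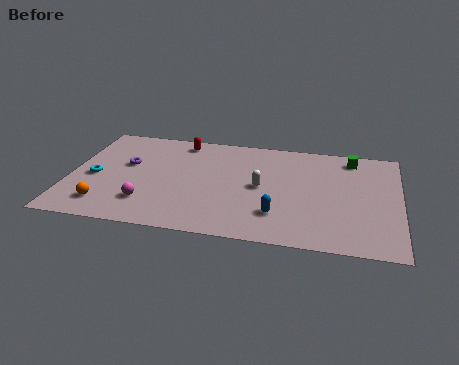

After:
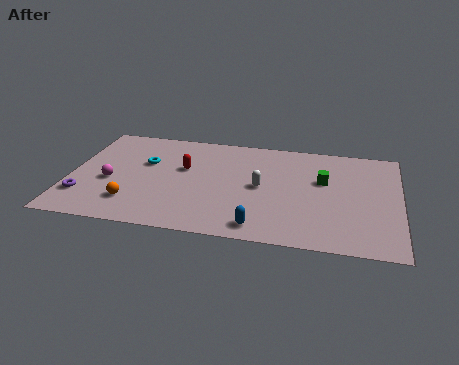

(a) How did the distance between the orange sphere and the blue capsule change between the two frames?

-2.0

The distance was about 8.3 in the first image and 6.3 in the second, so they moved 2.0 units closer together.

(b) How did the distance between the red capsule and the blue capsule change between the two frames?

-1.7

The distance was about 7.7 in the first image and 6.0 in the second, so they moved 1.7 units closer together.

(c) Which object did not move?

the white capsule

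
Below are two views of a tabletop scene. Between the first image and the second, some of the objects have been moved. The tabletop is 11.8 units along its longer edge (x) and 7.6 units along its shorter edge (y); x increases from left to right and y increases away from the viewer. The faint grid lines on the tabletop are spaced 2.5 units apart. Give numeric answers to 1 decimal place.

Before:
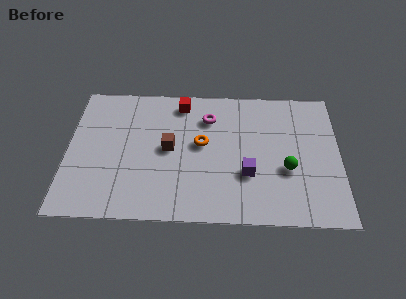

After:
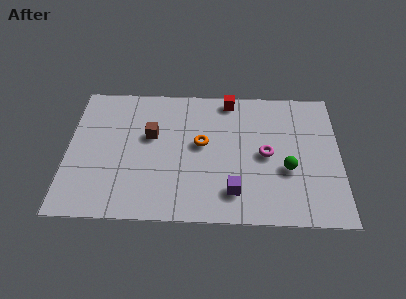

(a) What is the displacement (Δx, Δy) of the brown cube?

(-0.8, 0.7)

The brown cube started near (4.4, 3.9) and ended near (3.6, 4.6).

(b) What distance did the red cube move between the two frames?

2.1

The red cube was near (4.9, 6.5) before and (7.0, 6.8) after, so it travelled √(2.1² + 0.3²) ≈ 2.1 units.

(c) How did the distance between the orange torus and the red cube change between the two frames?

+0.4

The distance was about 2.5 in the first image and 2.9 in the second, so they moved 0.4 units further apart.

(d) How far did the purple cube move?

1.2

From (7.8, 2.6) to (7.2, 1.6), the purple cube covered √(0.6² + 1.0²) ≈ 1.2 units.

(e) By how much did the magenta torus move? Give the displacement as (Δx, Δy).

(2.5, -2.0)

The magenta torus started near (6.1, 5.7) and ended near (8.6, 3.7).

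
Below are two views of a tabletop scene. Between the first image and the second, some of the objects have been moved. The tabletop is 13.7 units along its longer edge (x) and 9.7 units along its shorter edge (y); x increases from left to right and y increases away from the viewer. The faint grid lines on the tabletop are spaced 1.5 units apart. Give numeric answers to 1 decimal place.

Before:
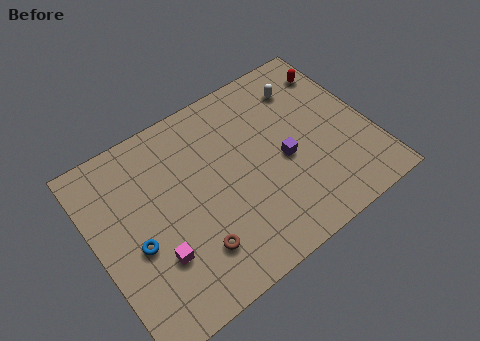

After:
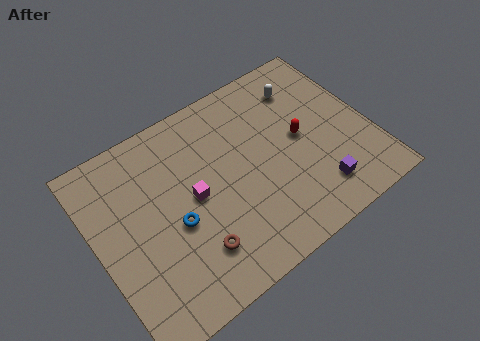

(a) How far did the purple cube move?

2.7

The purple cube was near (9.3, 4.3) before and (10.5, 1.9) after, so it travelled √(1.2² + 2.4²) ≈ 2.7 units.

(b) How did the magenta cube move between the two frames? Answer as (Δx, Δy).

(2.2, 1.9)

The magenta cube started near (2.6, 3.0) and ended near (4.8, 4.9).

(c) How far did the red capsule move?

3.6

From (12.7, 7.7) to (10.3, 5.0), the red capsule covered √(2.4² + 2.7²) ≈ 3.6 units.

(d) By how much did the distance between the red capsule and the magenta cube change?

-5.6

The distance was about 11.1 in the first image and 5.5 in the second, so they moved 5.6 units closer together.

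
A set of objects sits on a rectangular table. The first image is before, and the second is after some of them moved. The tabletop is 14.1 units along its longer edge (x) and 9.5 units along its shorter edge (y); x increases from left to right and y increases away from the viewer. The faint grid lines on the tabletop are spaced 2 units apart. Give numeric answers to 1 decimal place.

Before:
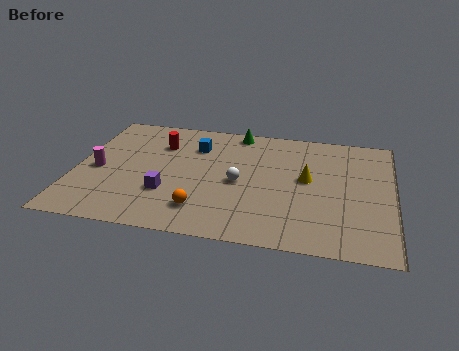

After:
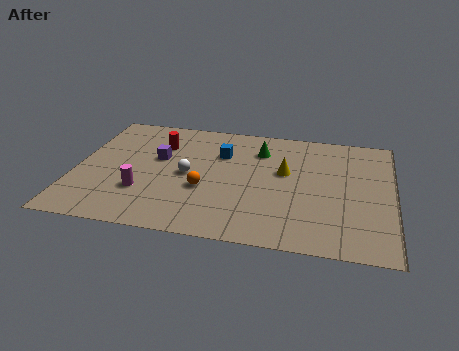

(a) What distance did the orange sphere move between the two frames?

1.6

The orange sphere was near (5.8, 2.0) before and (5.8, 3.6) after, so it travelled √(0.0² + 1.6²) ≈ 1.6 units.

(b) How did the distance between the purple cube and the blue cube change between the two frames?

-1.2

They were about 4.1 units apart before and 2.9 after — 1.2 units closer together.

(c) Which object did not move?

the red cylinder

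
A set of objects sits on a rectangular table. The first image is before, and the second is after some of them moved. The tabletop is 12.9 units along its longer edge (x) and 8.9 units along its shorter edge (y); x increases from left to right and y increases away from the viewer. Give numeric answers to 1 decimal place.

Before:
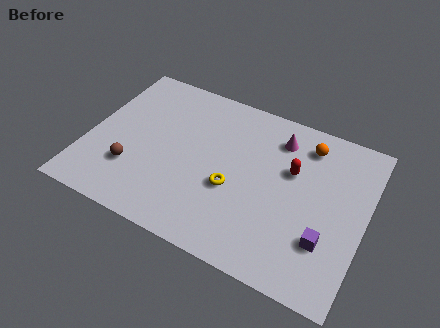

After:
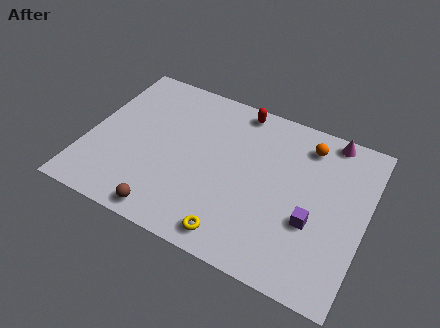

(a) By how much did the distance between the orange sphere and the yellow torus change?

+1.9

The distance was about 4.8 in the first image and 6.7 in the second, so they moved 1.9 units further apart.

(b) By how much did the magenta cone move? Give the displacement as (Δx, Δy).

(2.3, 1.0)

The magenta cone started near (8.6, 7.1) and ended near (10.9, 8.1).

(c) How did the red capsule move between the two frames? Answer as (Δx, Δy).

(-2.8, 2.4)

The red capsule started near (9.4, 5.6) and ended near (6.6, 8.0).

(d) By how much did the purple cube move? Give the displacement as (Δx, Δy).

(-0.7, 0.7)

The purple cube started near (11.3, 2.6) and ended near (10.6, 3.3).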